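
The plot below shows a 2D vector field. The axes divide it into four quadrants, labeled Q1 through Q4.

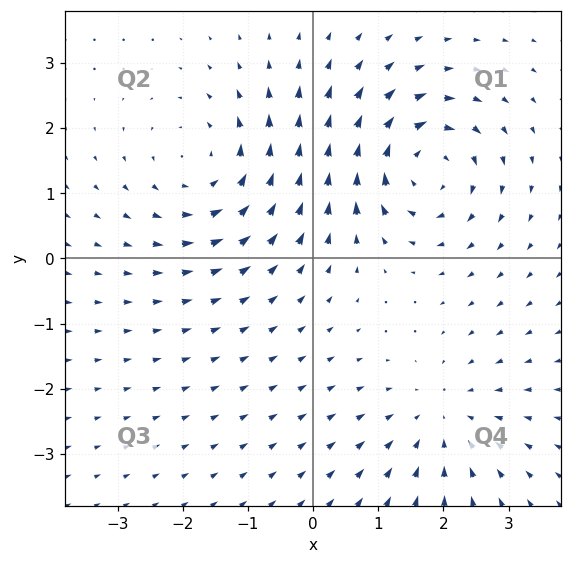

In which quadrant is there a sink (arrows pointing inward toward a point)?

The sink sits at approximately (2.0, -2.5), which lies in quadrant Q4. The divergence there is about -3, negative as expected for a sink.

Q4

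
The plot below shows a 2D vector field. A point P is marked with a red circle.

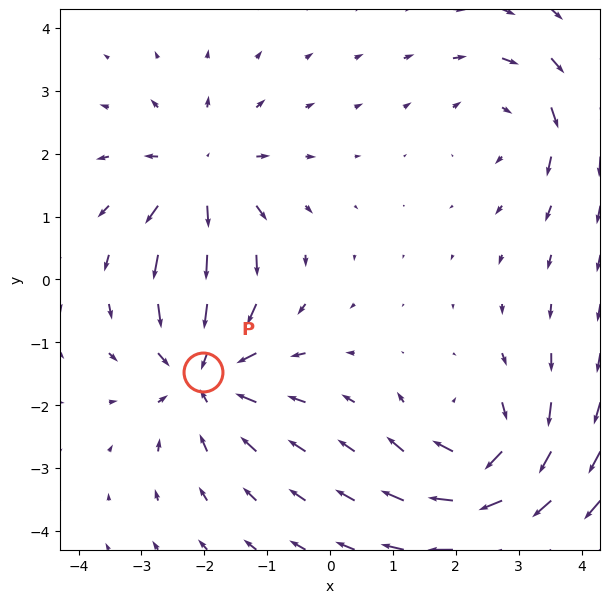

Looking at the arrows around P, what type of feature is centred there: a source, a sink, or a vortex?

At P (-2.0, -1.5) the arrows converge inward. Divergence about -4, curl ≈0 — negative divergence with near-zero curl is a sink.

sink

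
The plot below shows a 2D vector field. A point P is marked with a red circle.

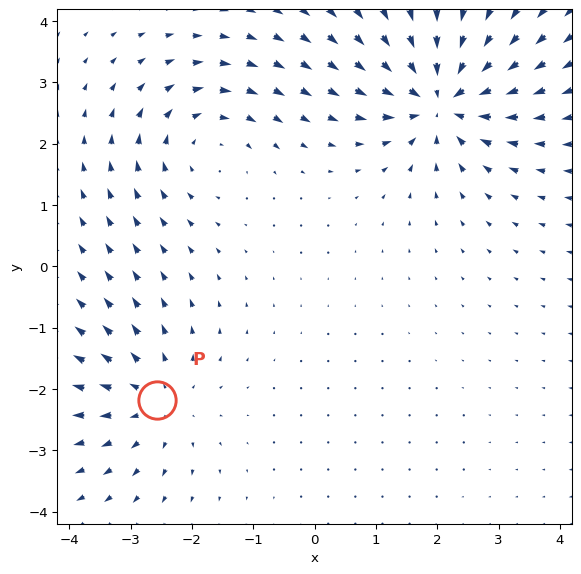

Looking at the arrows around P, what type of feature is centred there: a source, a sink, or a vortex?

source

At P (-2.6, -2.2) the arrows spread outward. Divergence about +3, curl ≈0 — positive divergence with near-zero curl is a source.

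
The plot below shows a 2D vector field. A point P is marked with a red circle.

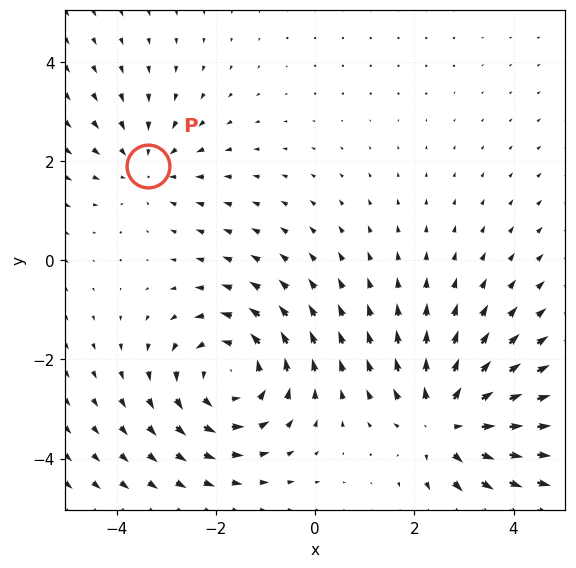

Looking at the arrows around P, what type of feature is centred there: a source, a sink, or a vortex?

At P (-3.4, 1.9) the arrows converge inward. Divergence about -2, curl ≈0 — negative divergence with near-zero curl is a sink.

sink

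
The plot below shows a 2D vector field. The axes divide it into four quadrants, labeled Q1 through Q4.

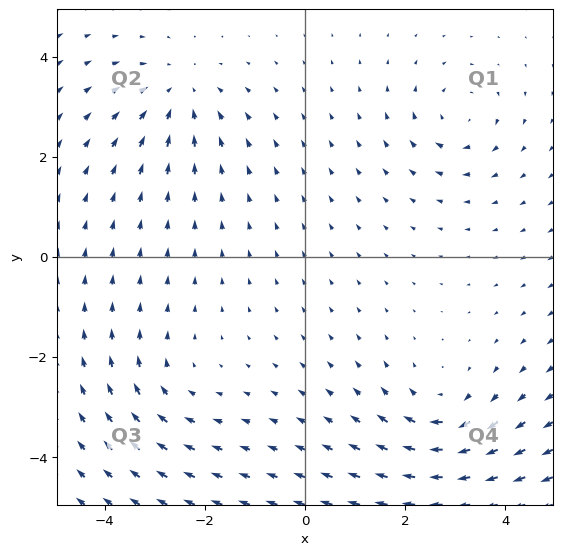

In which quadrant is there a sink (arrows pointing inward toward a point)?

Q2

The sink sits at approximately (-2.5, 3.2), which lies in quadrant Q2. The divergence there is about -4, negative as expected for a sink.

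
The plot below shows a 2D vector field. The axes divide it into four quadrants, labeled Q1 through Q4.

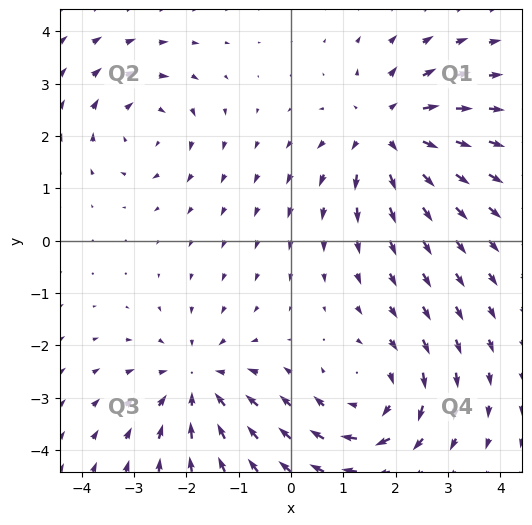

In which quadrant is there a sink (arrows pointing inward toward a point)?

Q3

The sink sits at approximately (-1.8, -2.7), which lies in quadrant Q3. The divergence there is about -4, negative as expected for a sink.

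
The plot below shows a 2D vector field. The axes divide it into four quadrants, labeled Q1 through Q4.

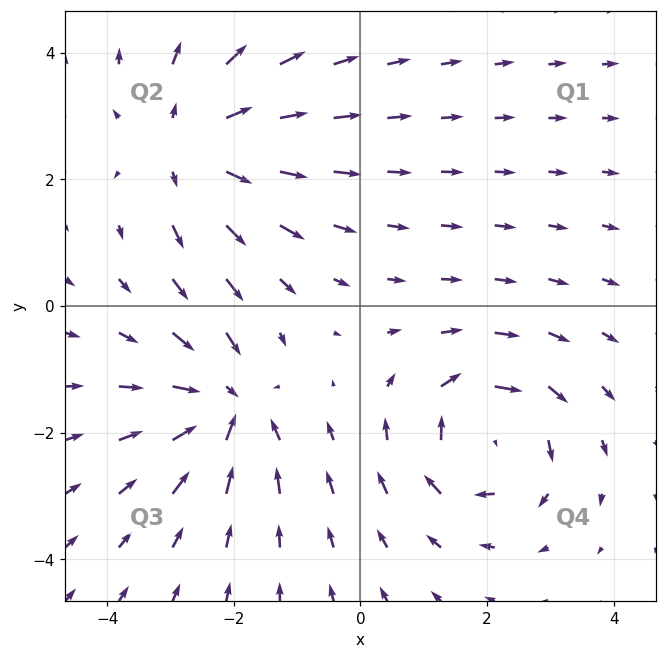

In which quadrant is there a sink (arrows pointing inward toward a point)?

The sink sits at approximately (-2.1, -1.6), which lies in quadrant Q3. The divergence there is about -4, negative as expected for a sink.

Q3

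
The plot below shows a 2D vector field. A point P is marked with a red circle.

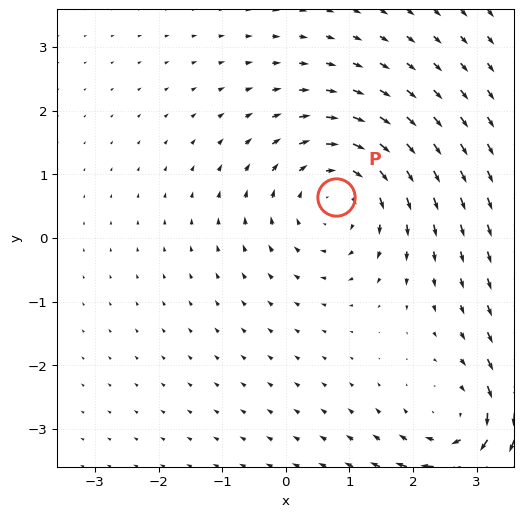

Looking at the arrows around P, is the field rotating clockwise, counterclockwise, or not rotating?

Near P at (0.8, 0.6) the arrows circulate clockwise. The curl (z-component) there is about -3; negative curl means clockwise rotation.

clockwise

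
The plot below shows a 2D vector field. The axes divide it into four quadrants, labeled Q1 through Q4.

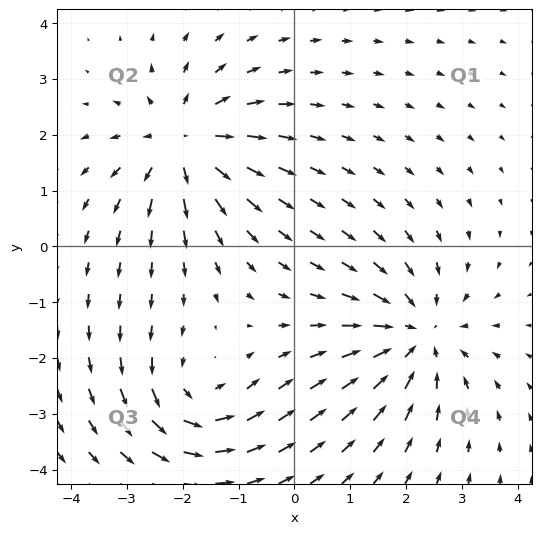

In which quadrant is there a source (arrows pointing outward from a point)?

The source sits at approximately (-2.0, 1.9), which lies in quadrant Q2. The divergence there is about +5, positive as expected for a source.

Q2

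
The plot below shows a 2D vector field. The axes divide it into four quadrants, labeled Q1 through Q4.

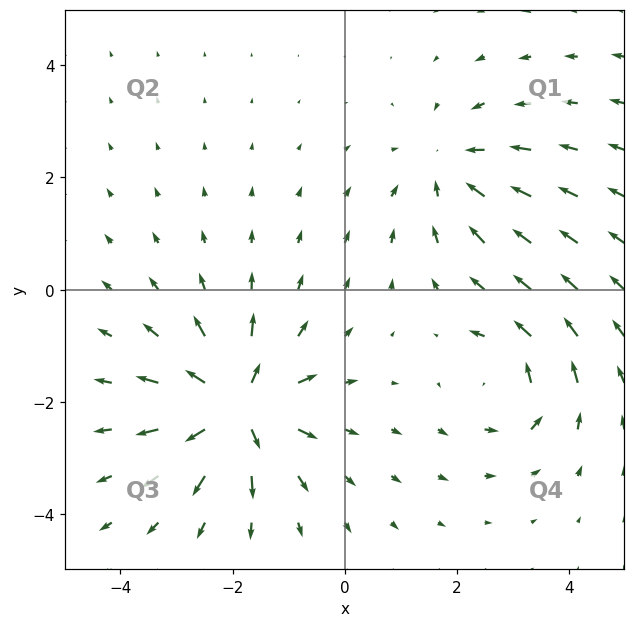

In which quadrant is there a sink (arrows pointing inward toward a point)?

The sink sits at approximately (1.9, 2.2), which lies in quadrant Q1. The divergence there is about -3, negative as expected for a sink.

Q1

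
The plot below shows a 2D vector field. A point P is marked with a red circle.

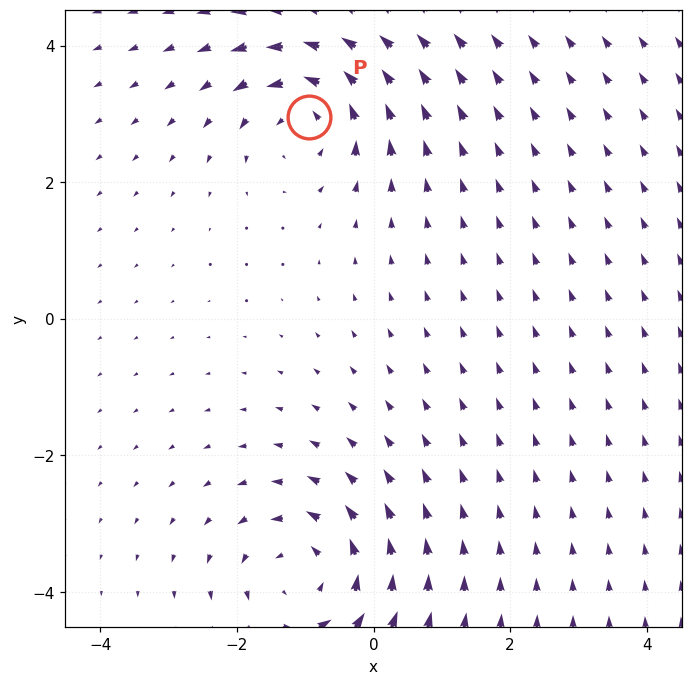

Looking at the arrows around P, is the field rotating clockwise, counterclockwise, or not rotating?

Near P at (-0.9, 3.0) the arrows circulate counterclockwise. The curl (z-component) there is about +4; positive curl means counterclockwise rotation.

counterclockwise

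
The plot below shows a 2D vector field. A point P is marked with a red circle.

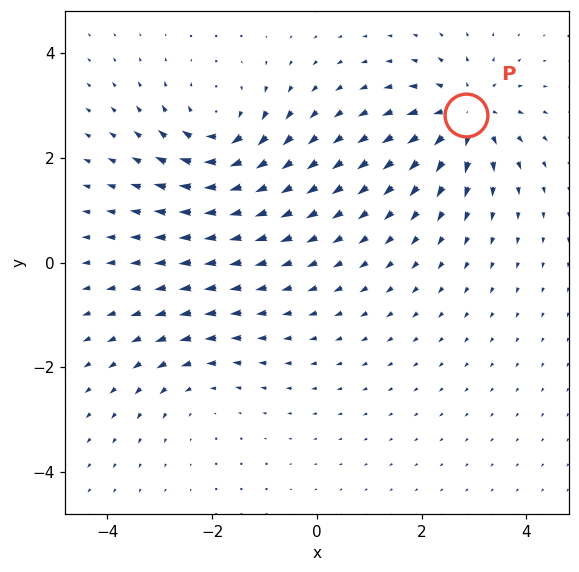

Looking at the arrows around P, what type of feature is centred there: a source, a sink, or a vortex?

source

At P (2.8, 2.8) the arrows spread outward. Divergence about +6, curl ≈0 — positive divergence with near-zero curl is a source.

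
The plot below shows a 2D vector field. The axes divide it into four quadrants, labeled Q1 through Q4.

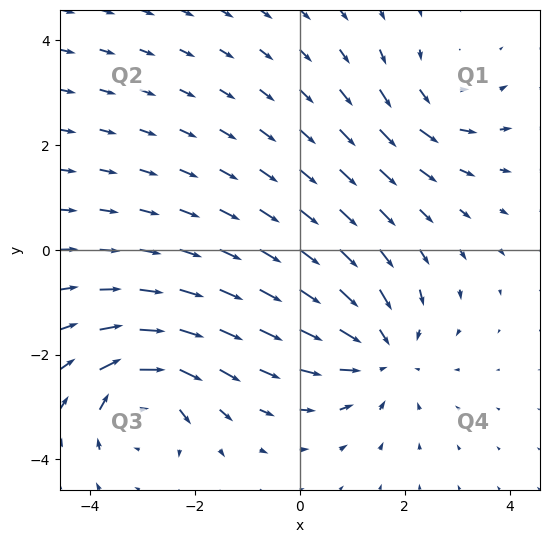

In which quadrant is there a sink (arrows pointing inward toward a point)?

The sink sits at approximately (1.5, -2.0), which lies in quadrant Q4. The divergence there is about -3, negative as expected for a sink.

Q4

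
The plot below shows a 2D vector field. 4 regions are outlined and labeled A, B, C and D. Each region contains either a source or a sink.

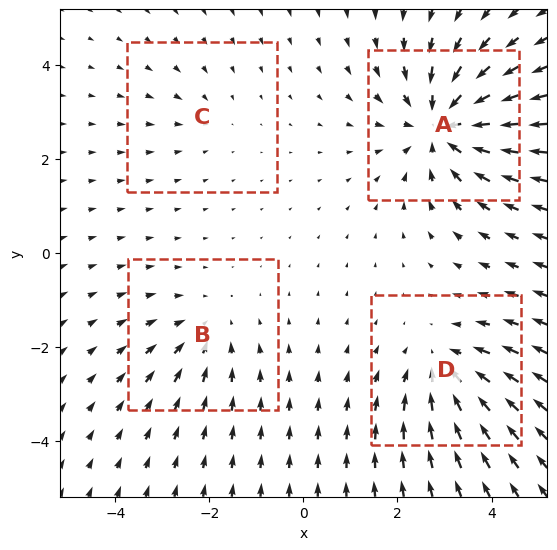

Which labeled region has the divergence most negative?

A

Divergence at each region's feature centre — A: about -6, B: about -3, C: about -2, D: about -4. Region A is most negative.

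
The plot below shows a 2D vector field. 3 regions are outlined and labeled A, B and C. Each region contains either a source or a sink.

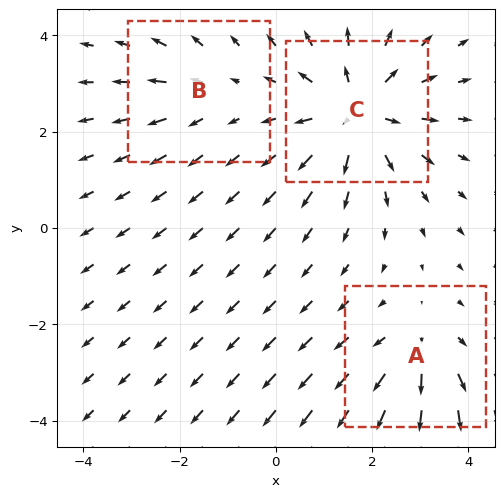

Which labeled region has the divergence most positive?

Divergence at each region's feature centre — A: about +3, B: about +2, C: about +5. Region C is most positive.

C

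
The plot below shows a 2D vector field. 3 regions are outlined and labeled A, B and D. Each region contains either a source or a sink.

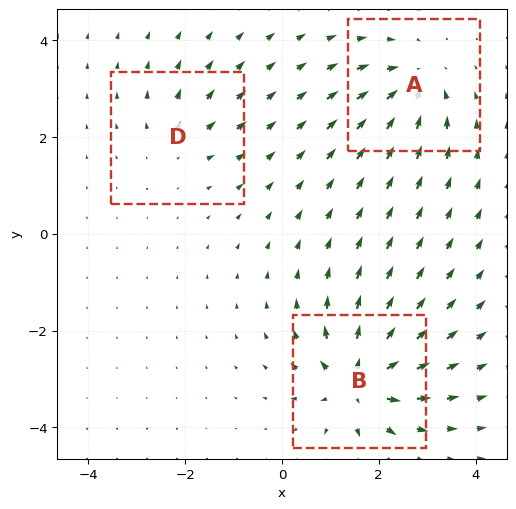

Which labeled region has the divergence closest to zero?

Divergence at each region's feature centre — A: about -4, B: about +6, D: about +3. Region D is closest to zero.

D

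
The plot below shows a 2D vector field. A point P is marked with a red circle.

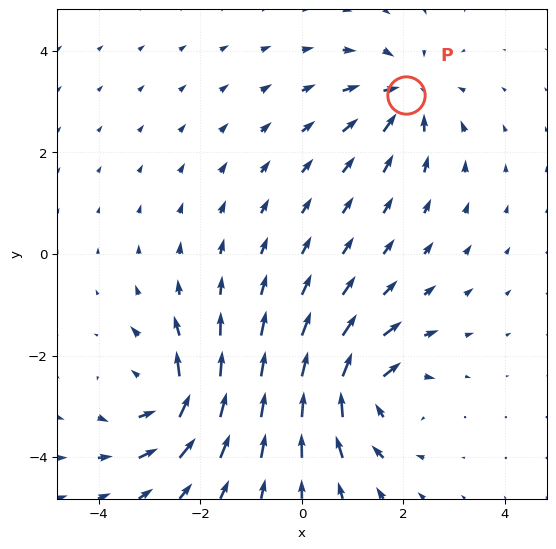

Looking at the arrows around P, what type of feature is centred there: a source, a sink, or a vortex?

sink

At P (2.0, 3.1) the arrows converge inward. Divergence about -4, curl ≈0 — negative divergence with near-zero curl is a sink.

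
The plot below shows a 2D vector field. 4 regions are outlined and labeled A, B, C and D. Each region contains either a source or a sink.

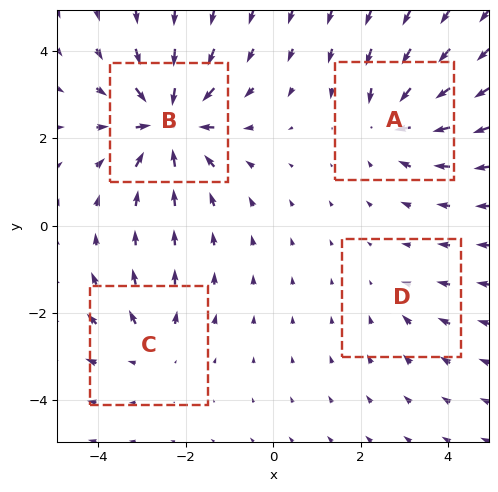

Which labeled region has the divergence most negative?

Divergence at each region's feature centre — A: about -5, B: about -7, C: about +3, D: about -2. Region B is most negative.

B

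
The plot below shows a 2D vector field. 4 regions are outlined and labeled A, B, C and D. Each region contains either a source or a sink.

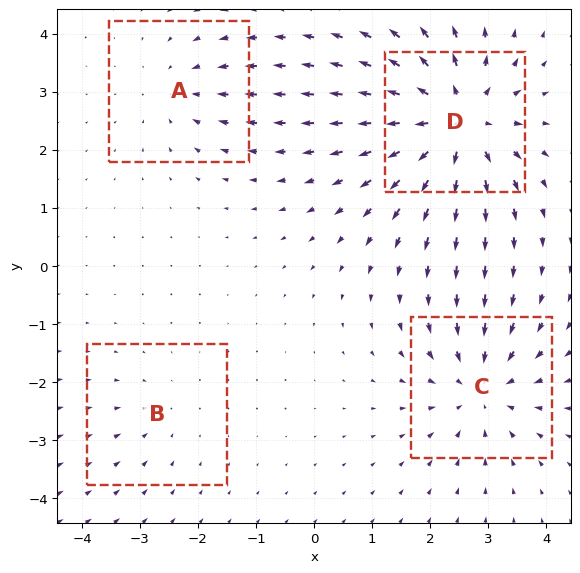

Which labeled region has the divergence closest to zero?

B

Divergence at each region's feature centre — A: about -3, B: about -2, C: about -5, D: about +7. Region B is closest to zero.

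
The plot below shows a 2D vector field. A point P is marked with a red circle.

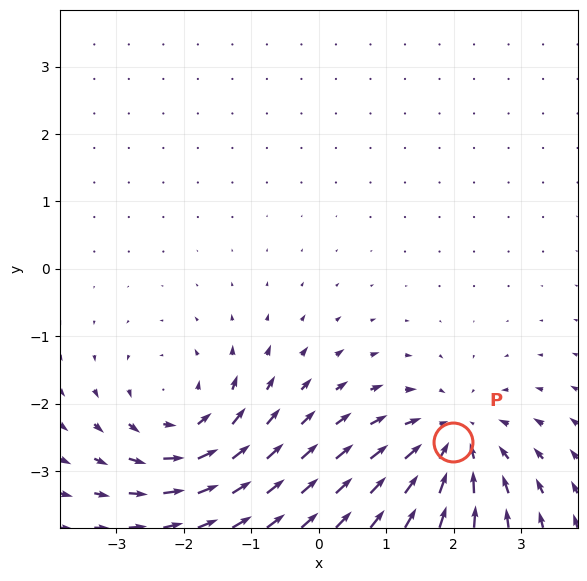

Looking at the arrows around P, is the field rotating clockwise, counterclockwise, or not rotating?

Near P at (2.0, -2.6) the arrows show no circulation. The curl there is ≈0.

not rotating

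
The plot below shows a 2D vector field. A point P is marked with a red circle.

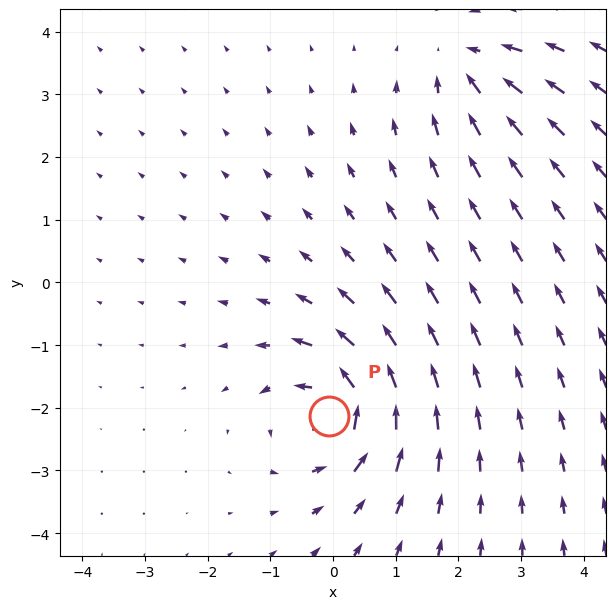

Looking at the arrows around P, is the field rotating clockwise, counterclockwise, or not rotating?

counterclockwise

Near P at (-0.1, -2.1) the arrows circulate counterclockwise. The curl (z-component) there is about +6; positive curl means counterclockwise rotation.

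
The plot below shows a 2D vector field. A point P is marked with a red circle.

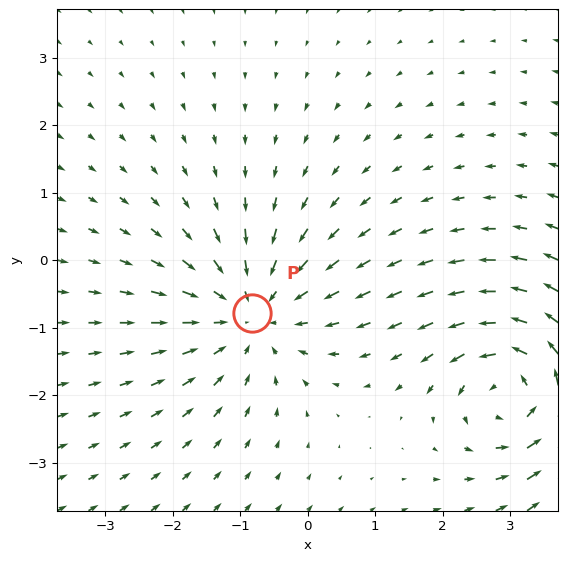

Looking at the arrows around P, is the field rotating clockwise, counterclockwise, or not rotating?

Near P at (-0.8, -0.8) the arrows show no circulation. The curl there is ≈0.

not rotating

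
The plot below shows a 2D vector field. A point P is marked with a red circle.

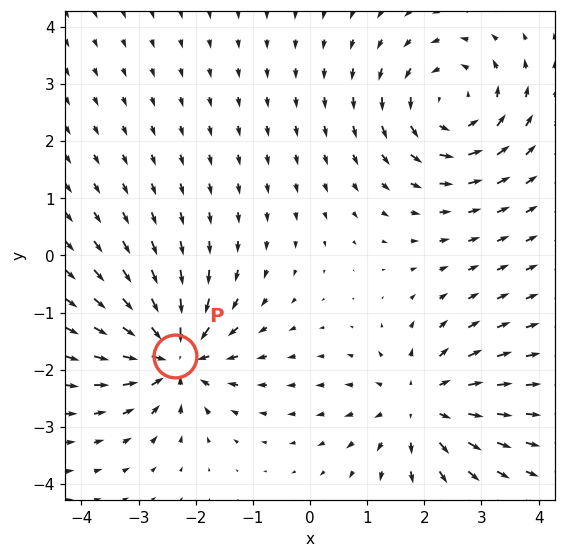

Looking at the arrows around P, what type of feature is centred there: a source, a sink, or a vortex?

At P (-2.4, -1.8) the arrows converge inward. Divergence about -6, curl ≈0 — negative divergence with near-zero curl is a sink.

sink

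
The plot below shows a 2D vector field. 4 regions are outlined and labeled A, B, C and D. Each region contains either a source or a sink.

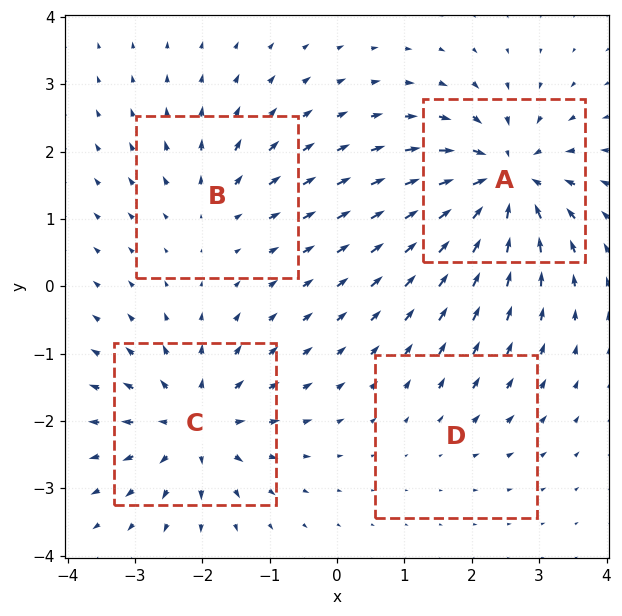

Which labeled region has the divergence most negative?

A

Divergence at each region's feature centre — A: about -9, B: about +4, C: about +7, D: about +2. Region A is most negative.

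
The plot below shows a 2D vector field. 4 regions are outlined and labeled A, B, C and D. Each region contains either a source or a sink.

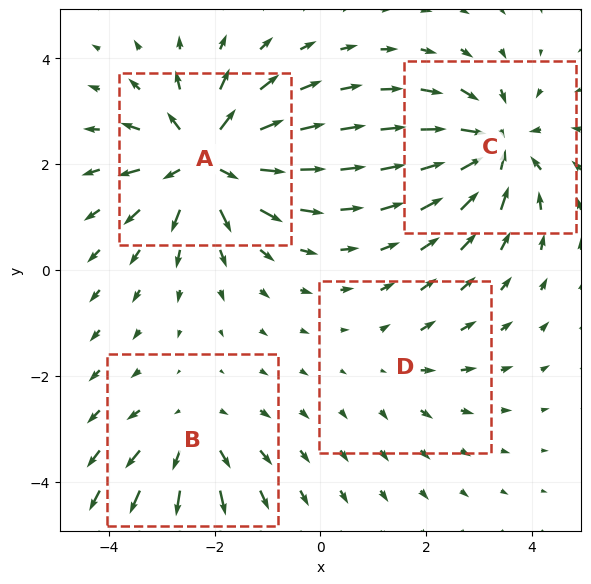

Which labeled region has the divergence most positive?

Divergence at each region's feature centre — A: about +7, B: about +4, C: about -6, D: about +2. Region A is most positive.

A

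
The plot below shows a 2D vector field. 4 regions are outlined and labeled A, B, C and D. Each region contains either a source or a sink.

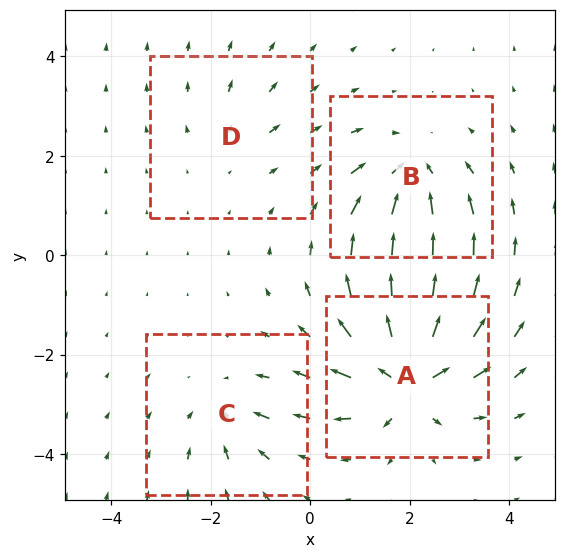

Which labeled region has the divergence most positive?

A

Divergence at each region's feature centre — A: about +8, B: about -6, C: about -4, D: about +2. Region A is most positive.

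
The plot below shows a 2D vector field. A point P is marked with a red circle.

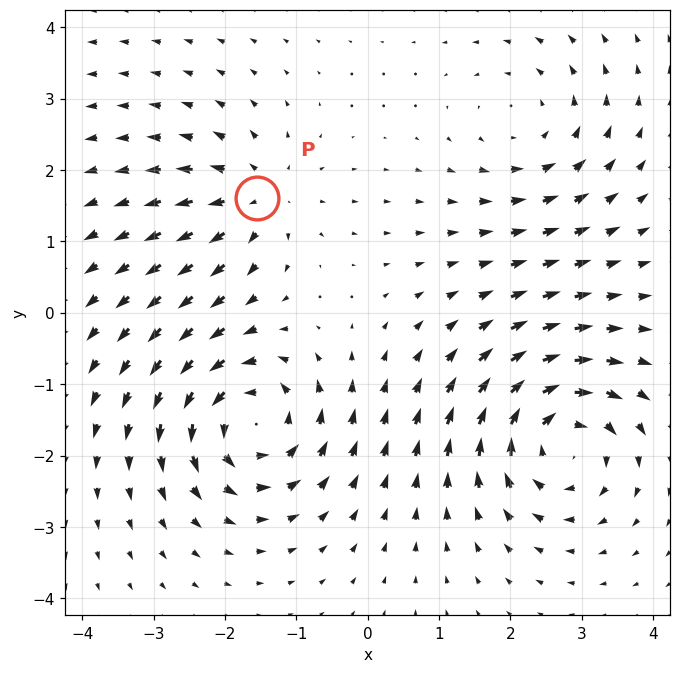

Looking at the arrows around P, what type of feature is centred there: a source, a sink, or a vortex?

At P (-1.5, 1.6) the arrows spread outward. Divergence about +4, curl ≈0 — positive divergence with near-zero curl is a source.

source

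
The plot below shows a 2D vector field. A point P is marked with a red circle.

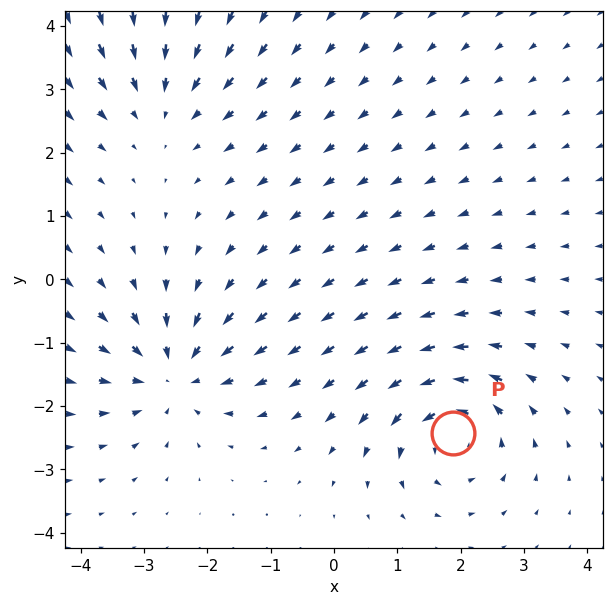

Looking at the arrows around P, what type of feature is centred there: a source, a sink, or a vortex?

vortex

At P (1.9, -2.4) the arrows circulate counterclockwise. Divergence ≈0, curl about +5 — near-zero divergence with nonzero curl is a vortex.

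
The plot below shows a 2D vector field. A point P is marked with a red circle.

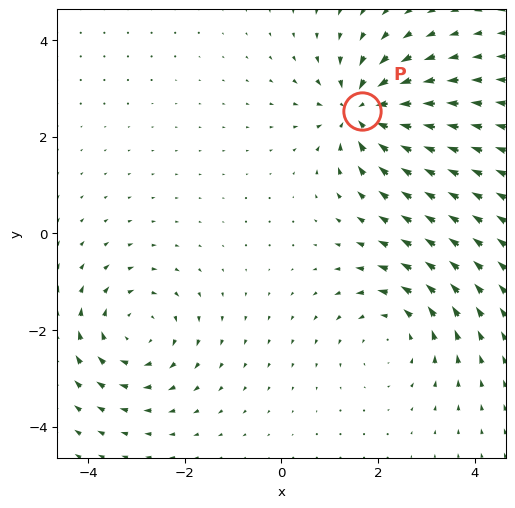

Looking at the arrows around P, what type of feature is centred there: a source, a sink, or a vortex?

At P (1.7, 2.5) the arrows converge inward. Divergence about -4, curl ≈0 — negative divergence with near-zero curl is a sink.

sink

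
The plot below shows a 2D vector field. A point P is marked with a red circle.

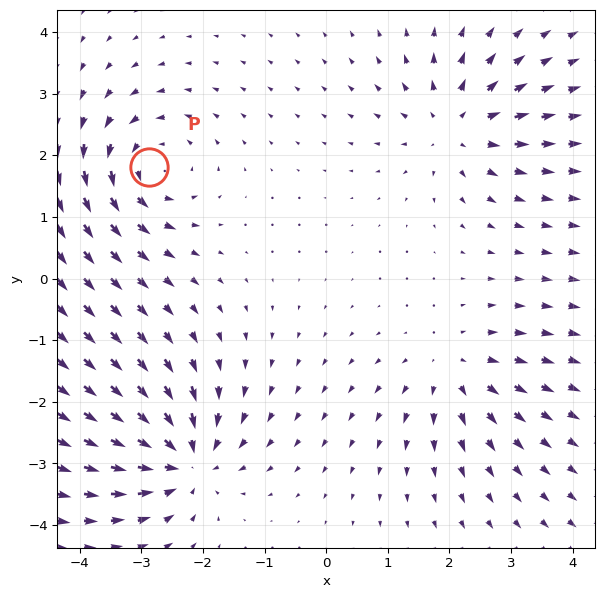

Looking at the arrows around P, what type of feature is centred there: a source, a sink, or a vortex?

At P (-2.9, 1.8) the arrows circulate counterclockwise. Divergence ≈0, curl about +4 — near-zero divergence with nonzero curl is a vortex.

vortex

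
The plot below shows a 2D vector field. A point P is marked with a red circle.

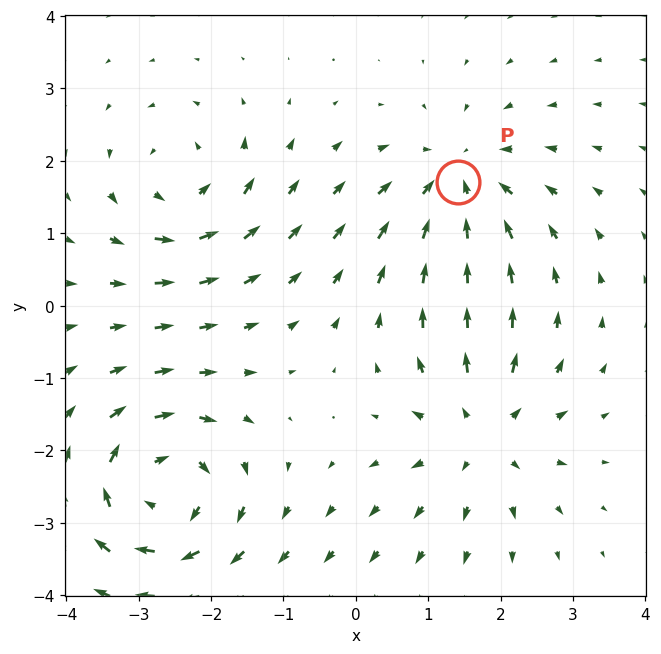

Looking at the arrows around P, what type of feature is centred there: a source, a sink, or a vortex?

At P (1.4, 1.7) the arrows converge inward. Divergence about -5, curl ≈0 — negative divergence with near-zero curl is a sink.

sink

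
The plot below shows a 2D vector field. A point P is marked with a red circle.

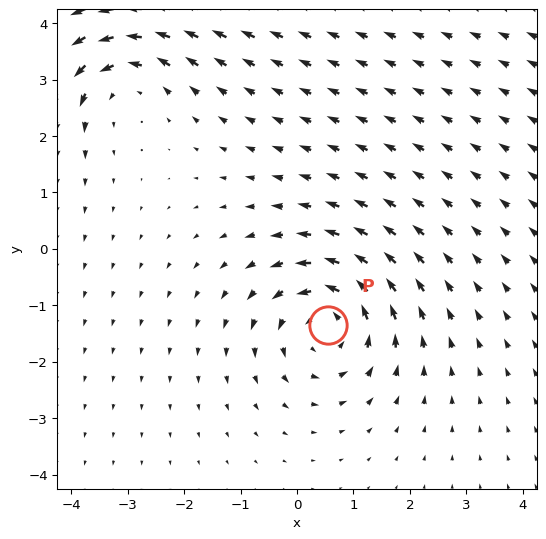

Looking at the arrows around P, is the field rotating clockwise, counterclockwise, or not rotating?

counterclockwise

Near P at (0.5, -1.3) the arrows circulate counterclockwise. The curl (z-component) there is about +4; positive curl means counterclockwise rotation.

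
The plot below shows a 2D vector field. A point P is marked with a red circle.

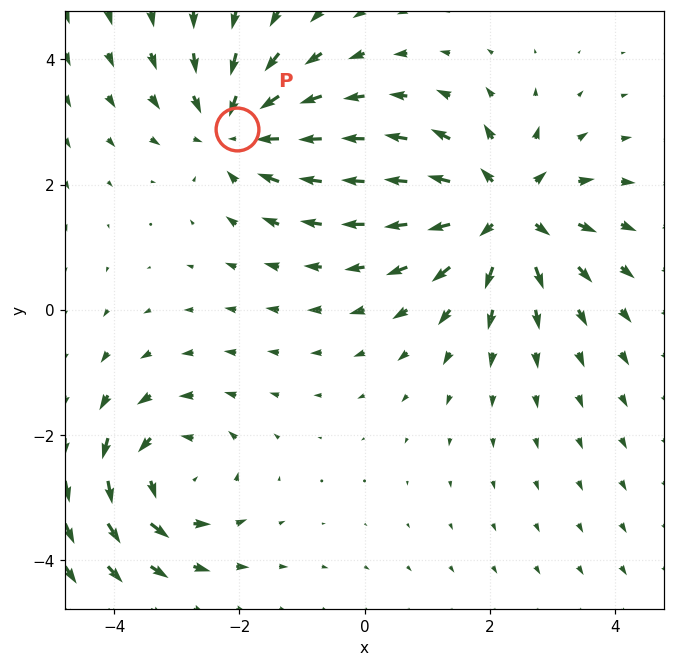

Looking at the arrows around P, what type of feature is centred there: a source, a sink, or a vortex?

At P (-2.0, 2.9) the arrows converge inward. Divergence about -5, curl ≈0 — negative divergence with near-zero curl is a sink.

sink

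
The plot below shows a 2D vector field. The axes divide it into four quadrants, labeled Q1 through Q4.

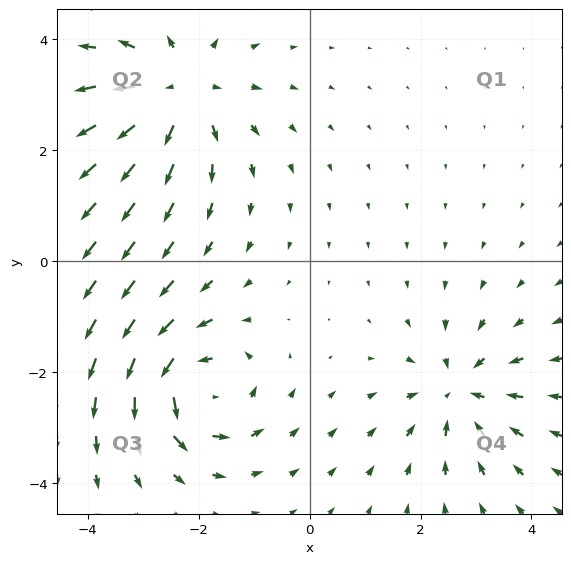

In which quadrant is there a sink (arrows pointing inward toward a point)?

The sink sits at approximately (2.7, -2.4), which lies in quadrant Q4. The divergence there is about -3, negative as expected for a sink.

Q4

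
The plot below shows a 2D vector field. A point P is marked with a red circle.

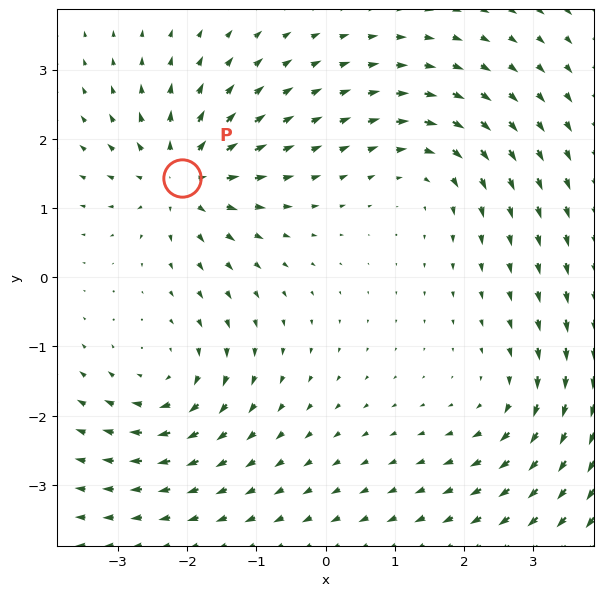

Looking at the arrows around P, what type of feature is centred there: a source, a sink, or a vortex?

At P (-2.1, 1.4) the arrows spread outward. Divergence about +7, curl ≈0 — positive divergence with near-zero curl is a source.

source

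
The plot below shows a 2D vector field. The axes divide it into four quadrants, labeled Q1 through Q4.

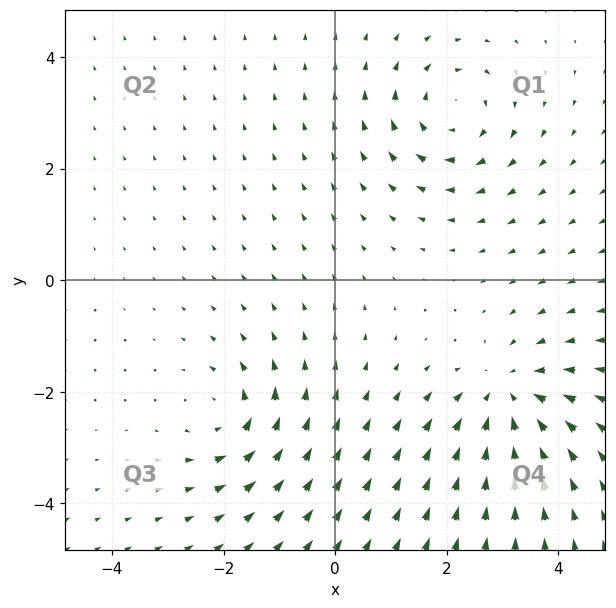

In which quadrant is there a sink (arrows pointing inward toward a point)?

Q4

The sink sits at approximately (3.1, -2.1), which lies in quadrant Q4. The divergence there is about -5, negative as expected for a sink.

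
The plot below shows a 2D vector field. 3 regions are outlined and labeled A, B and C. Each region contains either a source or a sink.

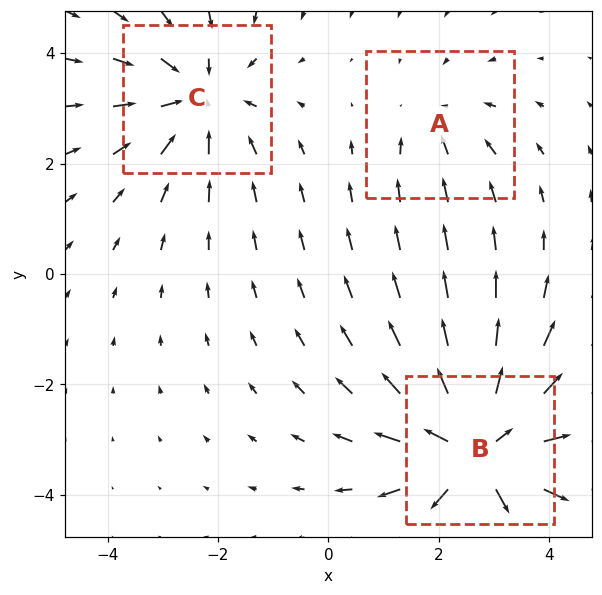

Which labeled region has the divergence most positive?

B

Divergence at each region's feature centre — A: about -2, B: about +4, C: about -3. Region B is most positive.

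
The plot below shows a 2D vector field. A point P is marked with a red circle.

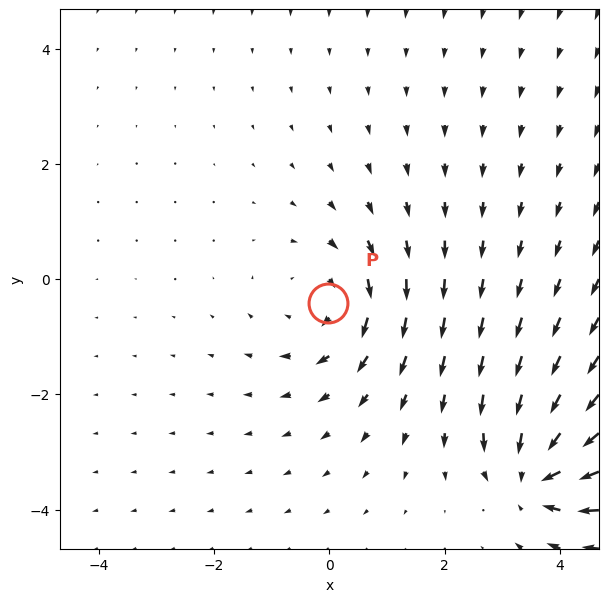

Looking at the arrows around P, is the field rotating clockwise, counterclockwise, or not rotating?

Near P at (-0.0, -0.4) the arrows circulate clockwise. The curl (z-component) there is about -2; negative curl means clockwise rotation.

clockwise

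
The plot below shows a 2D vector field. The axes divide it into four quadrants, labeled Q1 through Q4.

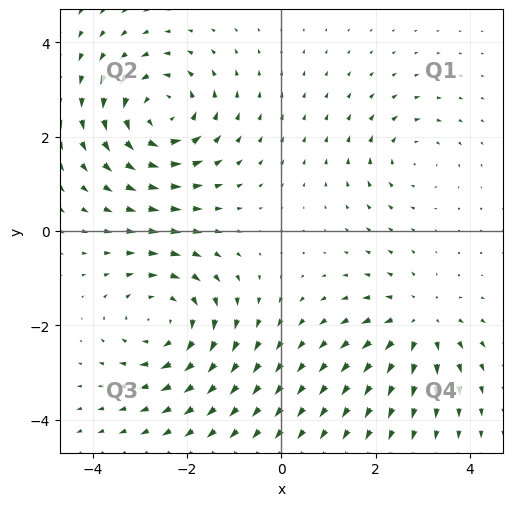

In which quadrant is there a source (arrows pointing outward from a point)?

The source sits at approximately (2.9, -1.9), which lies in quadrant Q4. The divergence there is about +4, positive as expected for a source.

Q4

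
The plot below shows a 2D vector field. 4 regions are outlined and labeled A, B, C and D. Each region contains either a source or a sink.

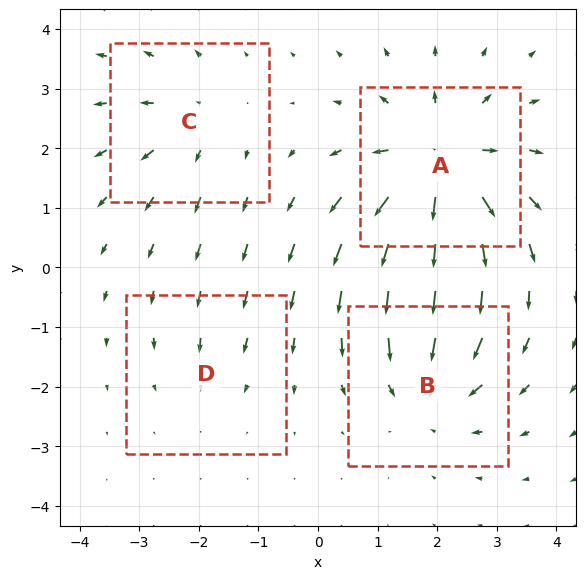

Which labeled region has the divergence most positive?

Divergence at each region's feature centre — A: about +7, B: about -5, C: about +3, D: about -2. Region A is most positive.

A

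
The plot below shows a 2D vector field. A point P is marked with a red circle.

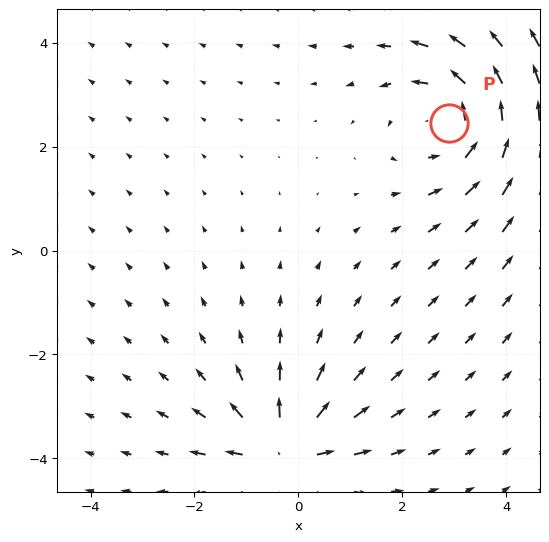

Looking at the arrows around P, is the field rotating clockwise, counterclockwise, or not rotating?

Near P at (2.9, 2.4) the arrows circulate counterclockwise. The curl (z-component) there is about +3; positive curl means counterclockwise rotation.

counterclockwise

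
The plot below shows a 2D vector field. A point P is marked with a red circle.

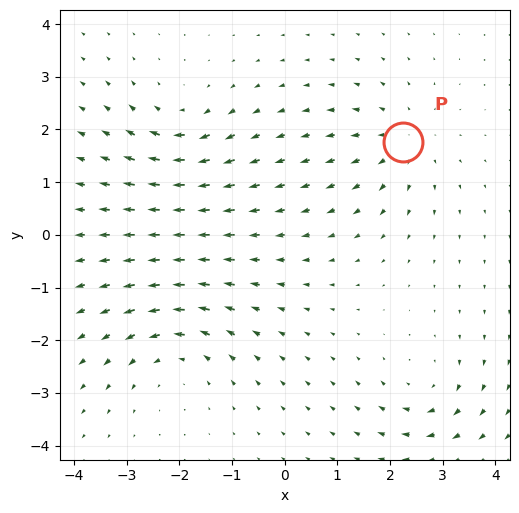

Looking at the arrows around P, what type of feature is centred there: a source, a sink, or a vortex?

At P (2.2, 1.8) the arrows spread outward. Divergence about +3, curl ≈0 — positive divergence with near-zero curl is a source.

source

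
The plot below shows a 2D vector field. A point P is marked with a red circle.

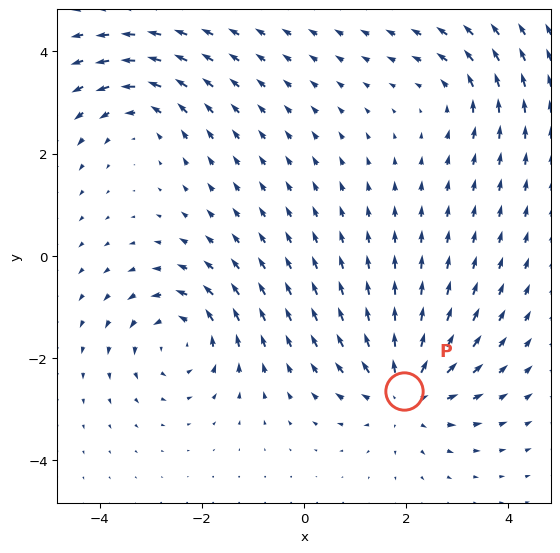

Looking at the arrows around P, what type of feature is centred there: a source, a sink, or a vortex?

source

At P (2.0, -2.7) the arrows spread outward. Divergence about +5, curl ≈0 — positive divergence with near-zero curl is a source.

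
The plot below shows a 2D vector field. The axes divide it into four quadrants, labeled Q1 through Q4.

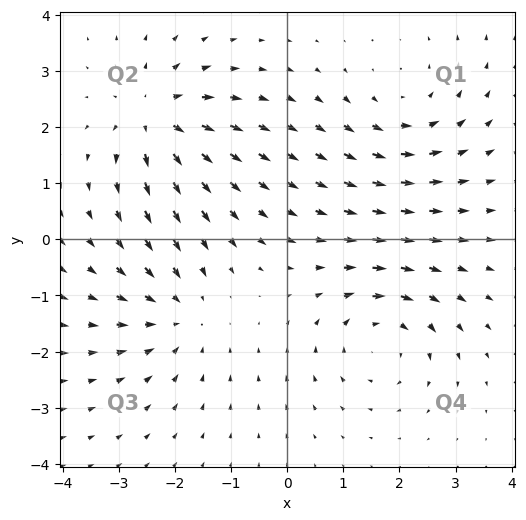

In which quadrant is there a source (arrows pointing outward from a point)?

Q2

The source sits at approximately (-2.3, 2.2), which lies in quadrant Q2. The divergence there is about +4, positive as expected for a source.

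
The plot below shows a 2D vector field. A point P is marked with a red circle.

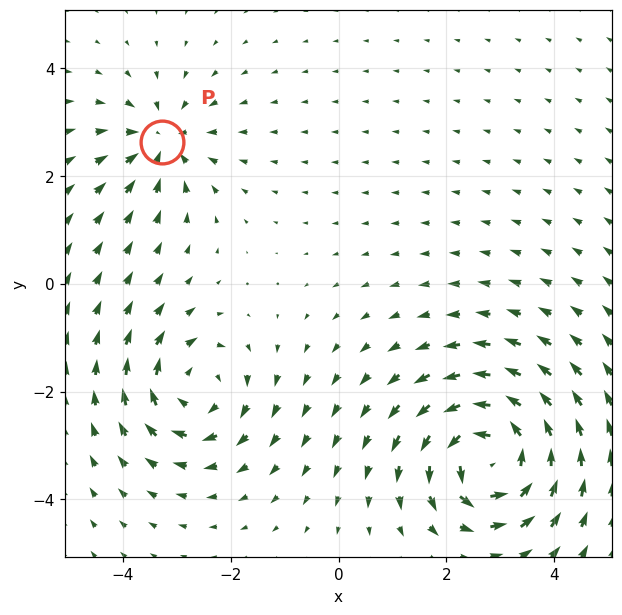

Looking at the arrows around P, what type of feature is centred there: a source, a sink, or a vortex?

sink

At P (-3.3, 2.6) the arrows converge inward. Divergence about -4, curl ≈0 — negative divergence with near-zero curl is a sink.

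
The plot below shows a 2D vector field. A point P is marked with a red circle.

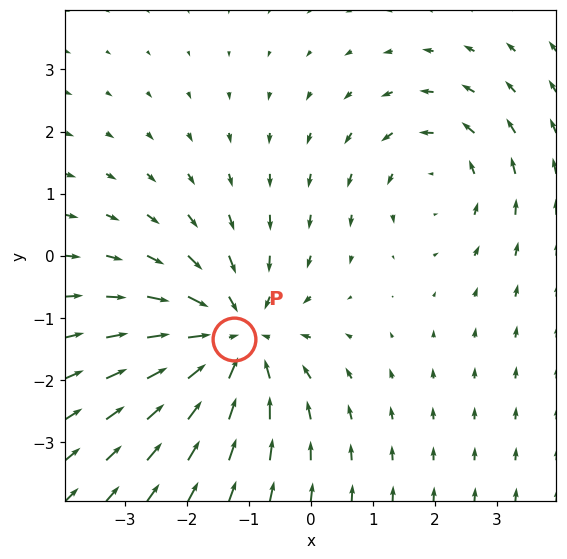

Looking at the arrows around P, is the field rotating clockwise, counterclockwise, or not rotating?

not rotating

Near P at (-1.2, -1.3) the arrows show no circulation. The curl there is ≈0.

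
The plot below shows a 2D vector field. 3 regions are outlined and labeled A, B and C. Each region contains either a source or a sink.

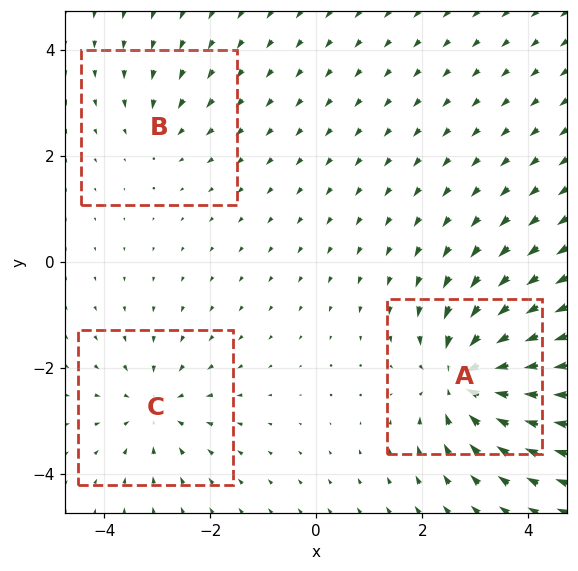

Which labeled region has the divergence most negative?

Divergence at each region's feature centre — A: about -6, B: about -2, C: about -3. Region A is most negative.

A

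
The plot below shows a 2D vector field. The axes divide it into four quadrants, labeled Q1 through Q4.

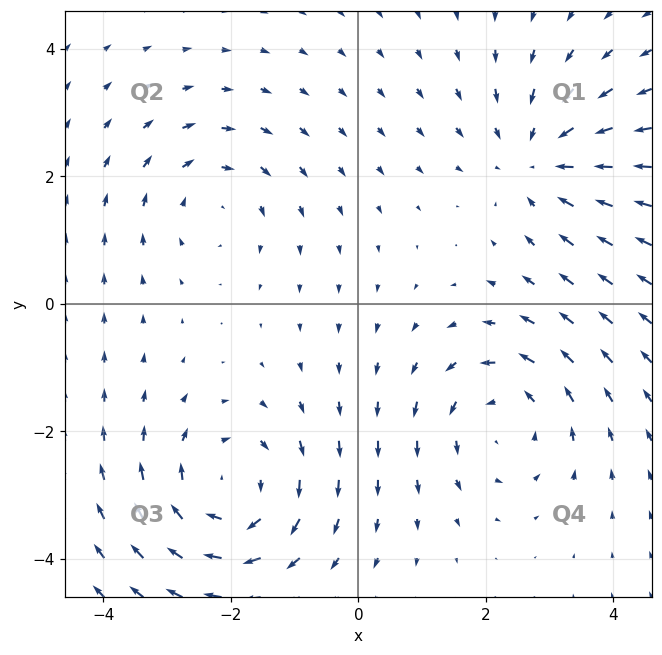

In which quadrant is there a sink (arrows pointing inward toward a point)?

The sink sits at approximately (2.8, 2.3), which lies in quadrant Q1. The divergence there is about -3, negative as expected for a sink.

Q1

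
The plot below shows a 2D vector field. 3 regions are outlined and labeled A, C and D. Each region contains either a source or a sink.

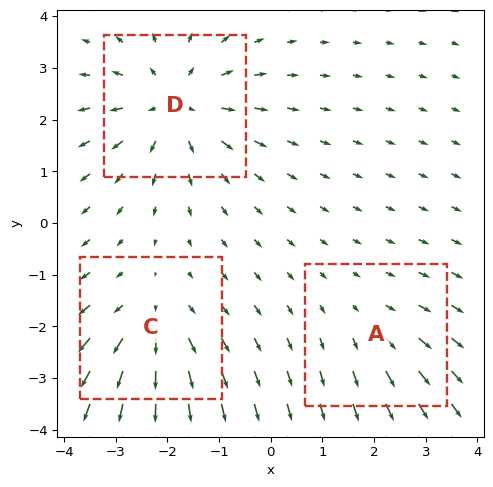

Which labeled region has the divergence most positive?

D

Divergence at each region's feature centre — A: about +2, C: about +3, D: about +4. Region D is most positive.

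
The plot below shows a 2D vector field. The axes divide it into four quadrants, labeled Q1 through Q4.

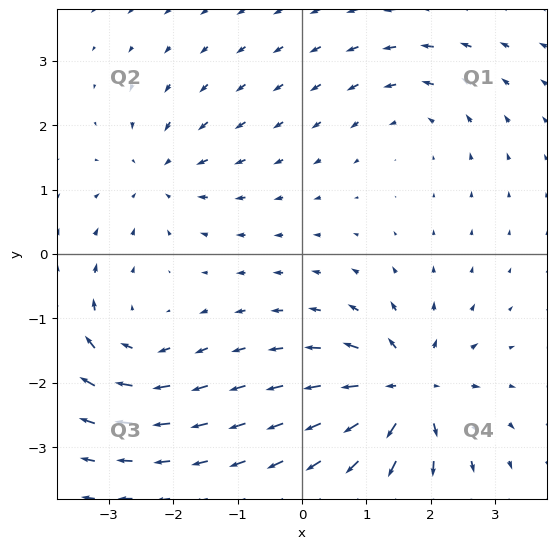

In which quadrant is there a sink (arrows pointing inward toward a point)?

Q2

The sink sits at approximately (-2.2, 1.2), which lies in quadrant Q2. The divergence there is about -3, negative as expected for a sink.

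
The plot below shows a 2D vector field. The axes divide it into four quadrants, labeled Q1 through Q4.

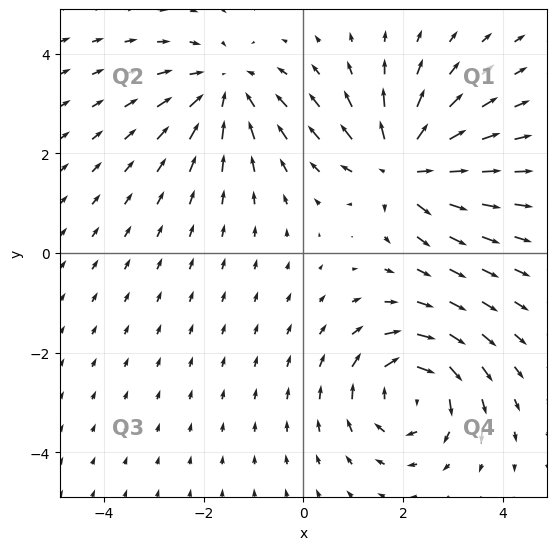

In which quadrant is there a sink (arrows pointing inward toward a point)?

Q2

The sink sits at approximately (-1.6, 3.3), which lies in quadrant Q2. The divergence there is about -4, negative as expected for a sink.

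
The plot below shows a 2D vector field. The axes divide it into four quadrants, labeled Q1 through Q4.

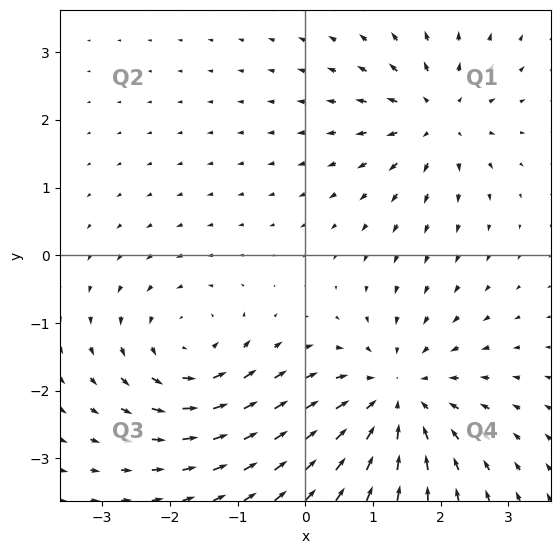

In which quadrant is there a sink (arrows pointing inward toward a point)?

The sink sits at approximately (1.3, -2.1), which lies in quadrant Q4. The divergence there is about -4, negative as expected for a sink.

Q4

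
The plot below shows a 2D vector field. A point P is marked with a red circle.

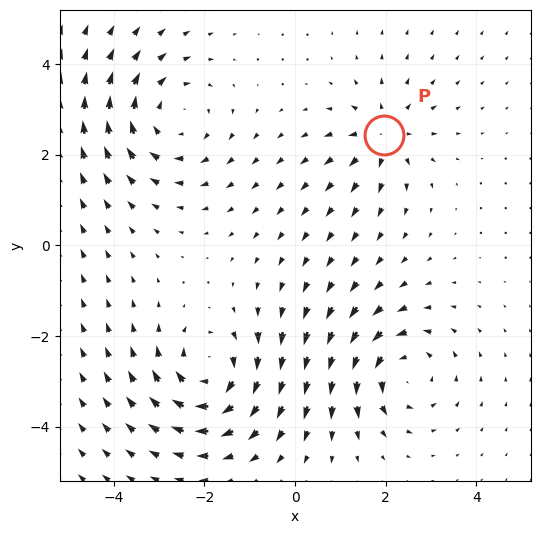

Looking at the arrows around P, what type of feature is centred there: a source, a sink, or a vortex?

At P (2.0, 2.4) the arrows spread outward. Divergence about +4, curl ≈0 — positive divergence with near-zero curl is a source.

source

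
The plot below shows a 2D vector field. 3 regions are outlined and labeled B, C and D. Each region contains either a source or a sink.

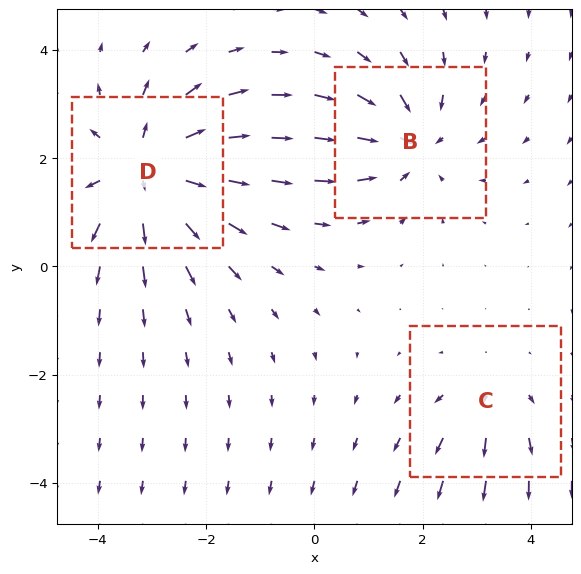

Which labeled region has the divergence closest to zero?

C

Divergence at each region's feature centre — B: about -3, C: about +2, D: about +5. Region C is closest to zero.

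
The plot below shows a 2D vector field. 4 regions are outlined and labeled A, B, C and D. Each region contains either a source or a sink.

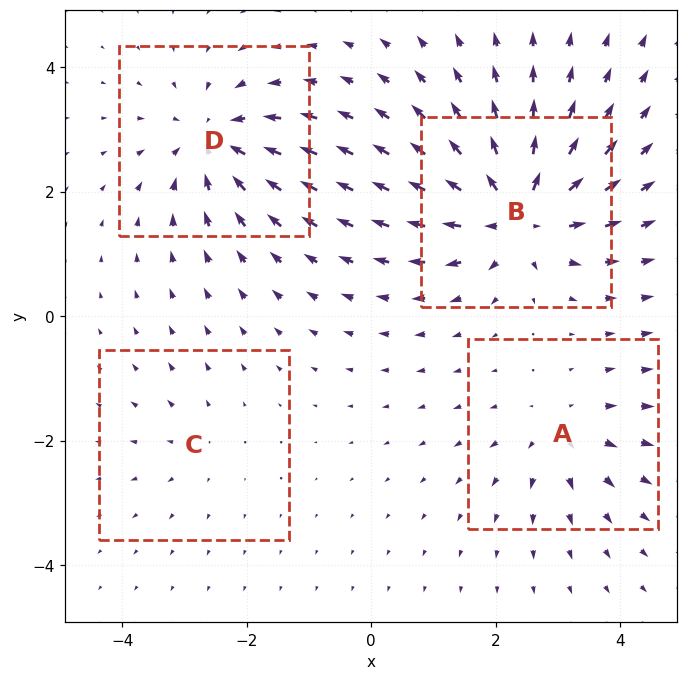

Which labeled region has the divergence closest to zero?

Divergence at each region's feature centre — A: about +4, B: about +8, C: about +2, D: about -6. Region C is closest to zero.

C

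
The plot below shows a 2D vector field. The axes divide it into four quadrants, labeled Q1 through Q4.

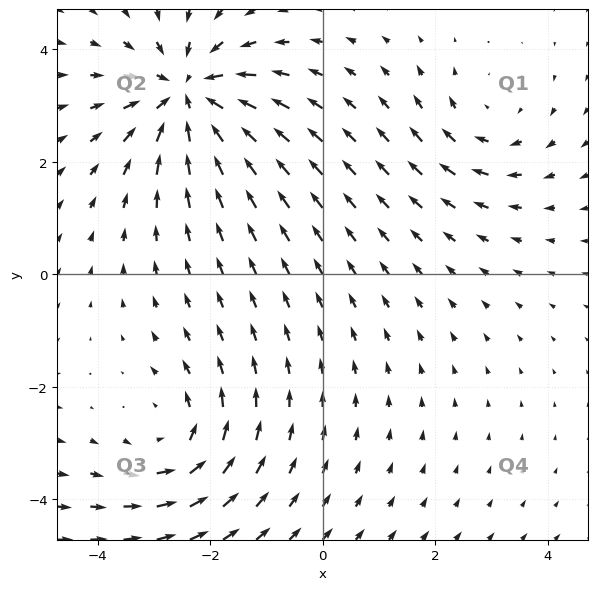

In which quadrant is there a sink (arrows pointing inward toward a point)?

Q2

The sink sits at approximately (-2.4, 3.2), which lies in quadrant Q2. The divergence there is about -5, negative as expected for a sink.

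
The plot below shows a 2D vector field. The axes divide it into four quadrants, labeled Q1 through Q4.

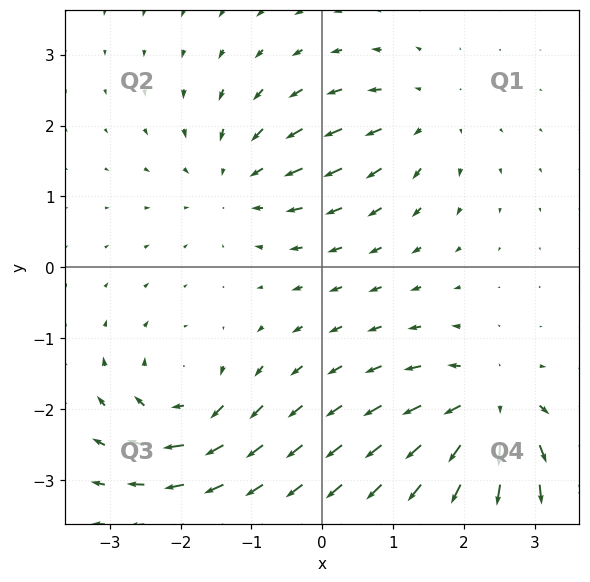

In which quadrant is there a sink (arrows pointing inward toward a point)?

The sink sits at approximately (-1.2, 1.2), which lies in quadrant Q2. The divergence there is about -4, negative as expected for a sink.

Q2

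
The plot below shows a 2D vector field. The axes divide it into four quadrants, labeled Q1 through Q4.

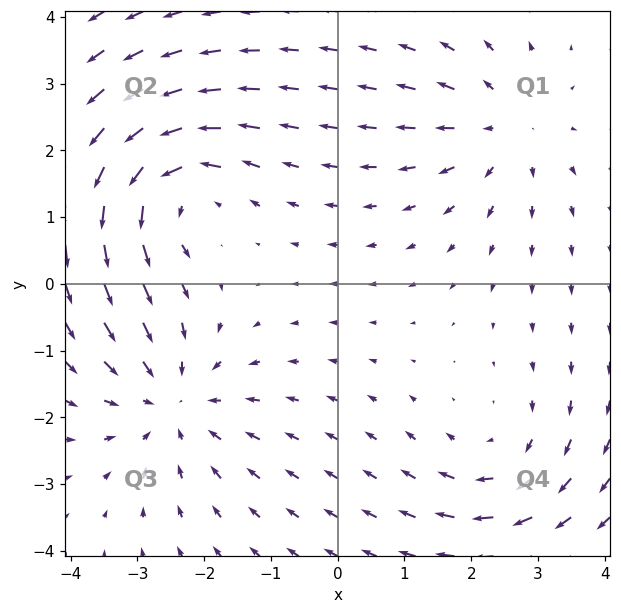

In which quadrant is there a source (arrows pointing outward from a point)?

The source sits at approximately (2.5, 2.3), which lies in quadrant Q1. The divergence there is about +4, positive as expected for a source.

Q1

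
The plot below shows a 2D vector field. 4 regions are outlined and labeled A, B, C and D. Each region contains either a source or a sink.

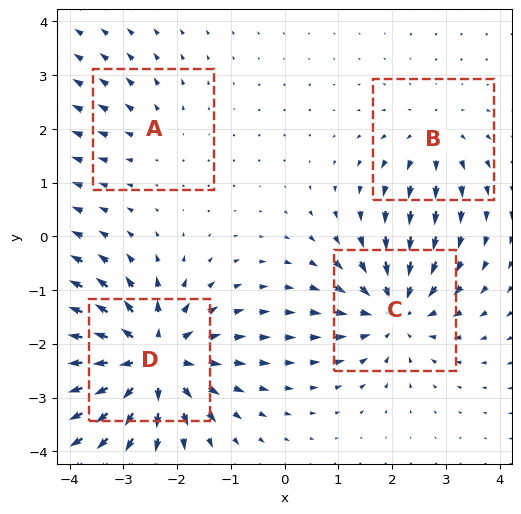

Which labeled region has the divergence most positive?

D

Divergence at each region's feature centre — A: about +2, B: about +3, C: about -6, D: about +8. Region D is most positive.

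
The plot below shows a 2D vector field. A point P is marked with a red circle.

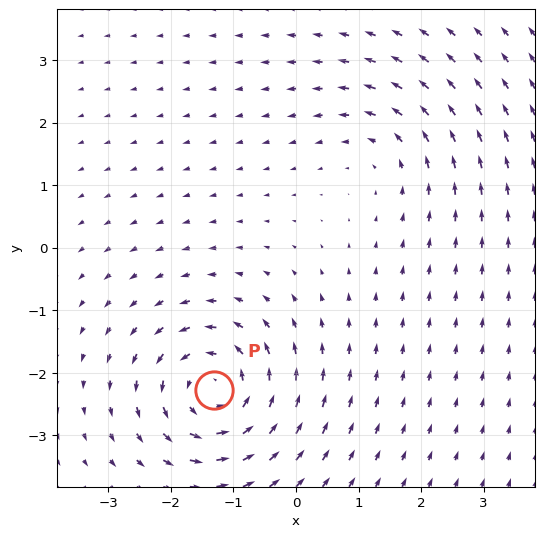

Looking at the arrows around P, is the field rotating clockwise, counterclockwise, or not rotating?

Near P at (-1.3, -2.3) the arrows circulate counterclockwise. The curl (z-component) there is about +6; positive curl means counterclockwise rotation.

counterclockwise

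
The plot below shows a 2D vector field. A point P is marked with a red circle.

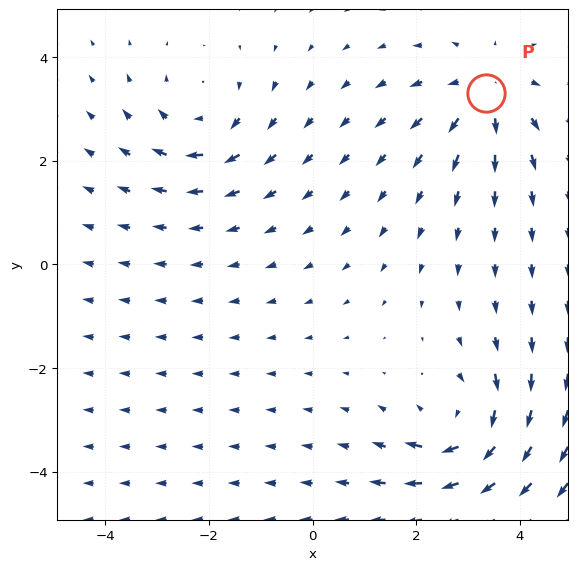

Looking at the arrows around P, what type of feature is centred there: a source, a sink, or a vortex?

At P (3.3, 3.3) the arrows spread outward. Divergence about +4, curl ≈0 — positive divergence with near-zero curl is a source.

source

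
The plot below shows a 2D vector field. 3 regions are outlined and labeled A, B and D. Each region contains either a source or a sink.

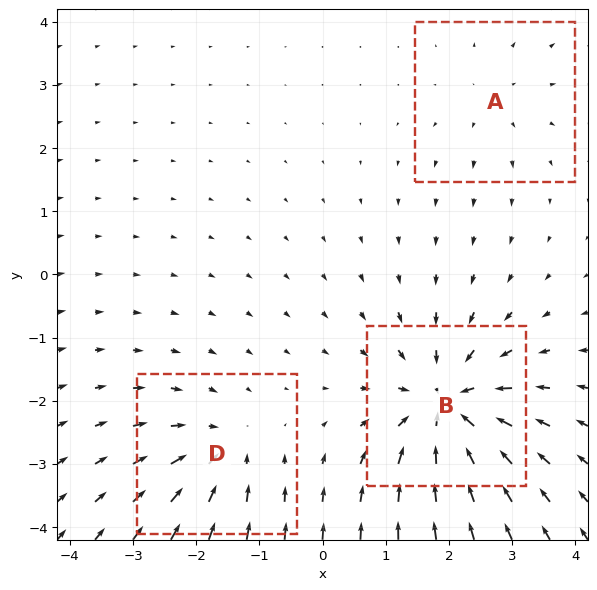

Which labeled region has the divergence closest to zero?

A

Divergence at each region's feature centre — A: about +2, B: about -6, D: about -4. Region A is closest to zero.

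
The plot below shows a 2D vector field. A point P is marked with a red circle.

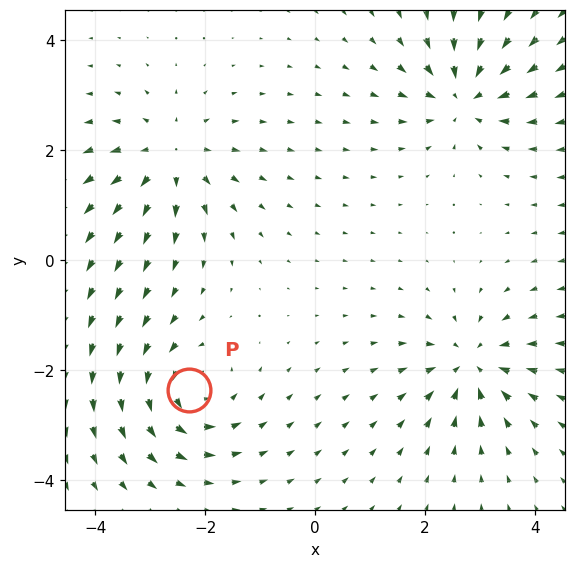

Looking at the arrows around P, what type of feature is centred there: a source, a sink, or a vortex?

vortex

At P (-2.3, -2.4) the arrows circulate counterclockwise. Divergence ≈0, curl about +5 — near-zero divergence with nonzero curl is a vortex.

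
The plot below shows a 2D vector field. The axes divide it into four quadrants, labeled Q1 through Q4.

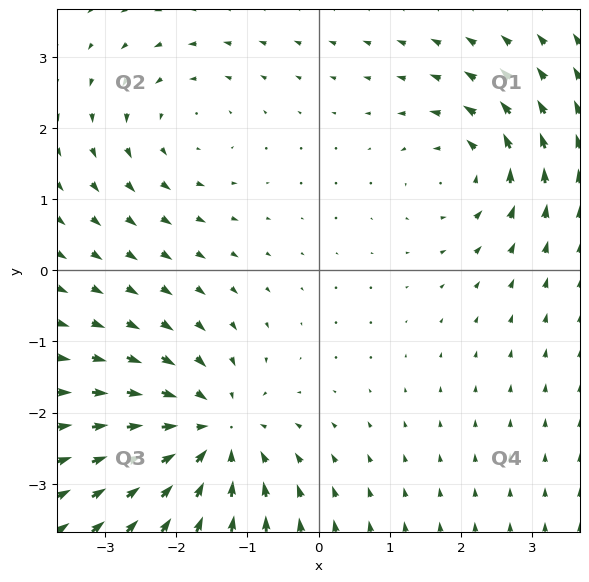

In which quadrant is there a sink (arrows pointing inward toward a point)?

Q3

The sink sits at approximately (-1.5, -2.3), which lies in quadrant Q3. The divergence there is about -4, negative as expected for a sink.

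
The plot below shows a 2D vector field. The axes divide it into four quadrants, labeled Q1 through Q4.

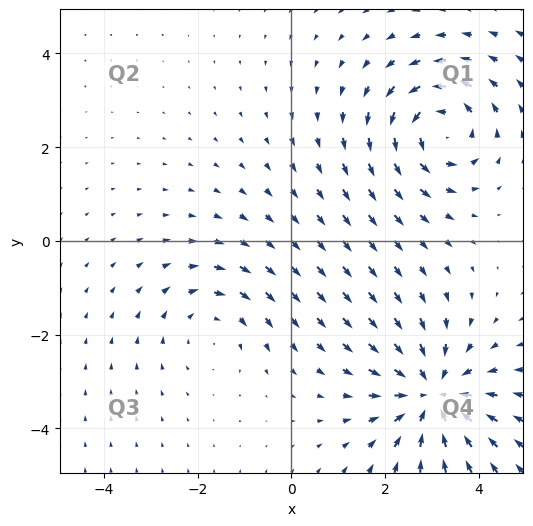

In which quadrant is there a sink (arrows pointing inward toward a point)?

Q4

The sink sits at approximately (3.0, -3.3), which lies in quadrant Q4. The divergence there is about -5, negative as expected for a sink.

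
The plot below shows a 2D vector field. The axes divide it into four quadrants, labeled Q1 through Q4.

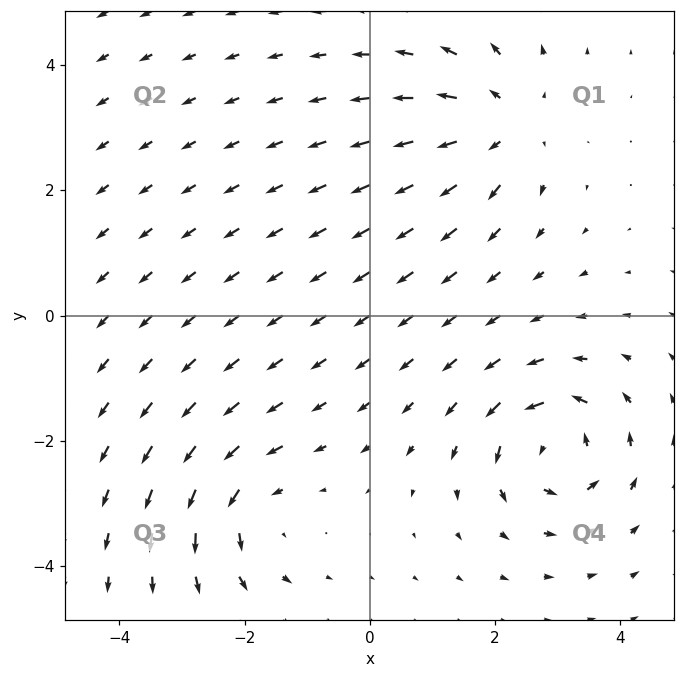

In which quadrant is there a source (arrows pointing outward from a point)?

The source sits at approximately (2.1, 3.1), which lies in quadrant Q1. The divergence there is about +5, positive as expected for a source.

Q1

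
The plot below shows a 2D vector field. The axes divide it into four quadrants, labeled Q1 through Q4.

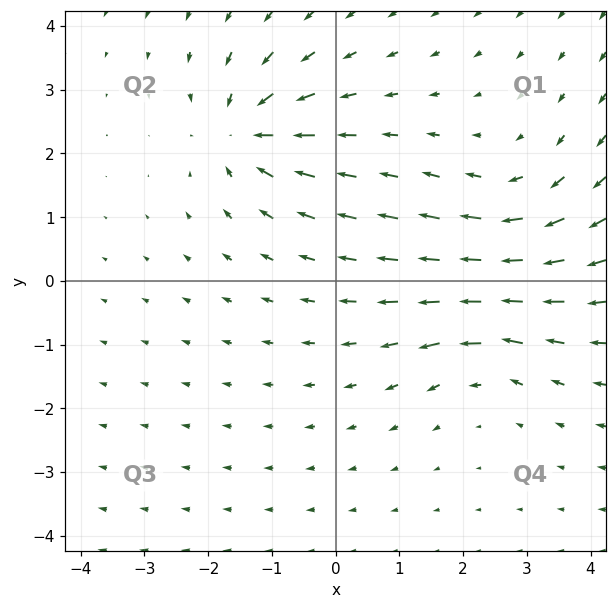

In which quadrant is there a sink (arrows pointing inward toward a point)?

The sink sits at approximately (-1.4, 2.3), which lies in quadrant Q2. The divergence there is about -4, negative as expected for a sink.

Q2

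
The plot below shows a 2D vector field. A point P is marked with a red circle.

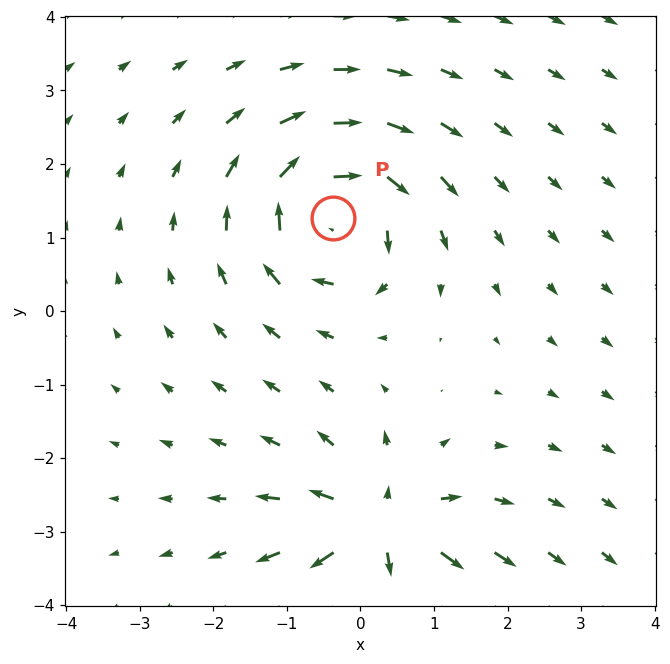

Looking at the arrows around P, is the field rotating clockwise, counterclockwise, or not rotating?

clockwise

Near P at (-0.4, 1.3) the arrows circulate clockwise. The curl (z-component) there is about -7; negative curl means clockwise rotation.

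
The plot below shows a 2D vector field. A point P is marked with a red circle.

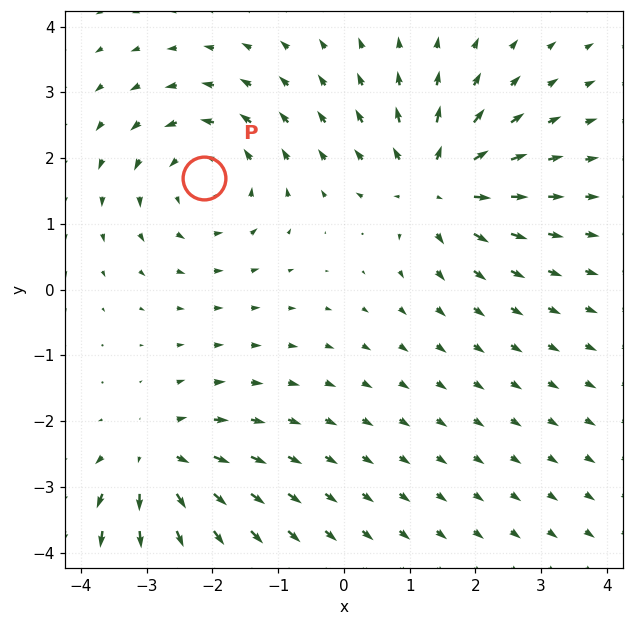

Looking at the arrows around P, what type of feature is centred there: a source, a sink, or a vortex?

vortex

At P (-2.1, 1.7) the arrows circulate counterclockwise. Divergence ≈0, curl about +4 — near-zero divergence with nonzero curl is a vortex.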